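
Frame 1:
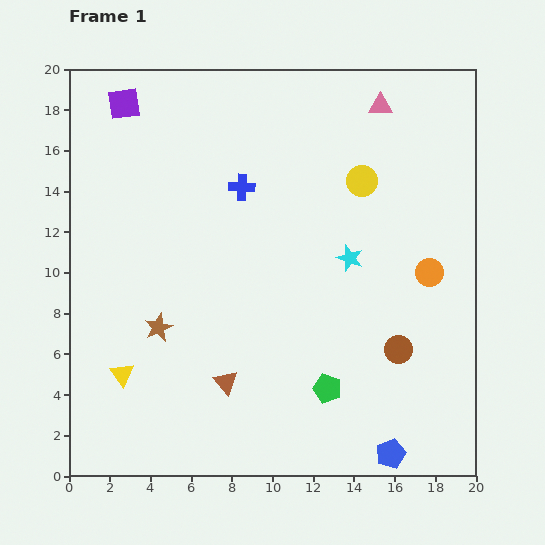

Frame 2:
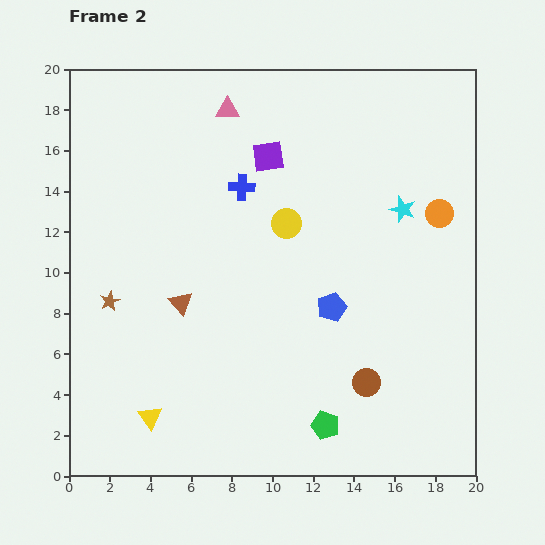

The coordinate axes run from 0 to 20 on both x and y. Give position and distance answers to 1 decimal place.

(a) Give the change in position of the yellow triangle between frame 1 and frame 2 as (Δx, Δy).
(1.4, -2.1)

The yellow triangle was at (2.6, 5.0) in frame 1 and (4.0, 2.9) in frame 2.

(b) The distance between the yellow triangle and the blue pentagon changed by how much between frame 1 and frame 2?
-3.4

Distance in frame 1: 13.8. Distance in frame 2: 10.4.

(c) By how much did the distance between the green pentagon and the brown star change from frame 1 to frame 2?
+3.4

Distance in frame 1: 8.8. Distance in frame 2: 12.2.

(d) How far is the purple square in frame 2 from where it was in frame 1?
7.6

The purple square moved from (2.7, 18.3) to (9.8, 15.7), a distance of √(7.1² + 2.6²) ≈ 7.6.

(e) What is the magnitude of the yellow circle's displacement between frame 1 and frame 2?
4.3

The yellow circle moved from (14.4, 14.5) to (10.7, 12.4), a distance of √(3.7² + 2.1²) ≈ 4.3.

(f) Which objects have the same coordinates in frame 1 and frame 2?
the blue cross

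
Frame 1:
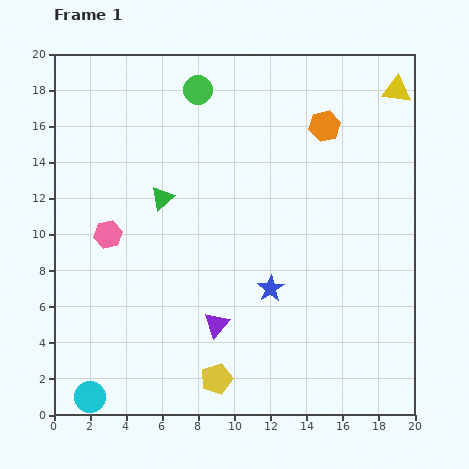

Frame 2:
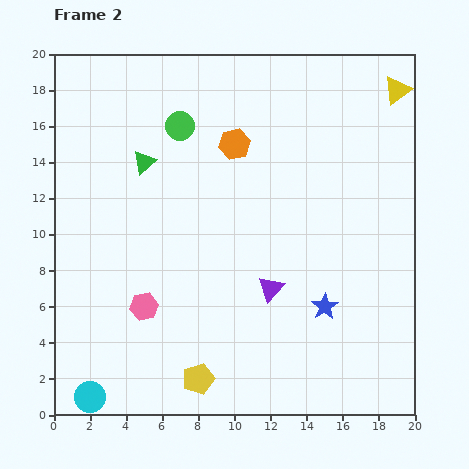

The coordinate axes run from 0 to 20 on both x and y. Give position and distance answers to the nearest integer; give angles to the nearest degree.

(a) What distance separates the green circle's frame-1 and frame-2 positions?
2

The green circle moved from (8, 18) to (7, 16), a distance of √(1² + 2²) ≈ 2.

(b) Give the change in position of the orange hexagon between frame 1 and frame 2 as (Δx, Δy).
(-5, -1)

The orange hexagon was at (15, 16) in frame 1 and (10, 15) in frame 2.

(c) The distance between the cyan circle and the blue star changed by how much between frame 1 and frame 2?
+2

Distance in frame 1: 12. Distance in frame 2: 14.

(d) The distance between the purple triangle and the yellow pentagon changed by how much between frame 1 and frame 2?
+3

Distance in frame 1: 3. Distance in frame 2: 6.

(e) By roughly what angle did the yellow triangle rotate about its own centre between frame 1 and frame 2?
43° counter-clockwise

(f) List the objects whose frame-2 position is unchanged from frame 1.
the cyan circle, the yellow triangle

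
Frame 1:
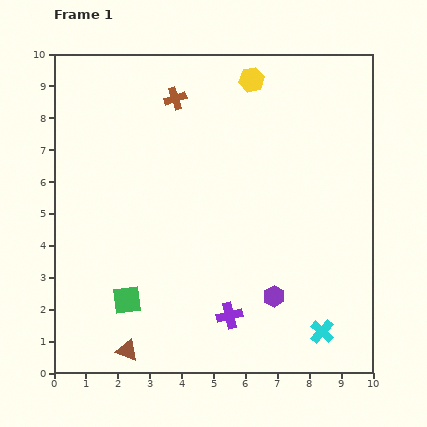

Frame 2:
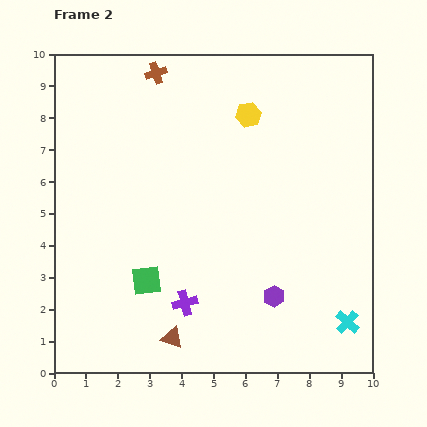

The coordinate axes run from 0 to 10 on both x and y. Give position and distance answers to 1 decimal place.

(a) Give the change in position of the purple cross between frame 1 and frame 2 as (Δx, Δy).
(-1.4, 0.4)

The purple cross was at (5.5, 1.8) in frame 1 and (4.1, 2.2) in frame 2.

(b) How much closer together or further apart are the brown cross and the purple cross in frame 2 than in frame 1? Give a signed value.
+0.3

Distance in frame 1: 7.0. Distance in frame 2: 7.3.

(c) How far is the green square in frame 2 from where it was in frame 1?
0.8

The green square moved from (2.3, 2.3) to (2.9, 2.9), a distance of √(0.6² + 0.6²) ≈ 0.8.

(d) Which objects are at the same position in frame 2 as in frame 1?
the purple hexagon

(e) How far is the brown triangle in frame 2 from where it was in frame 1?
1.5

The brown triangle moved from (2.3, 0.7) to (3.7, 1.1), a distance of √(1.4² + 0.4²) ≈ 1.5.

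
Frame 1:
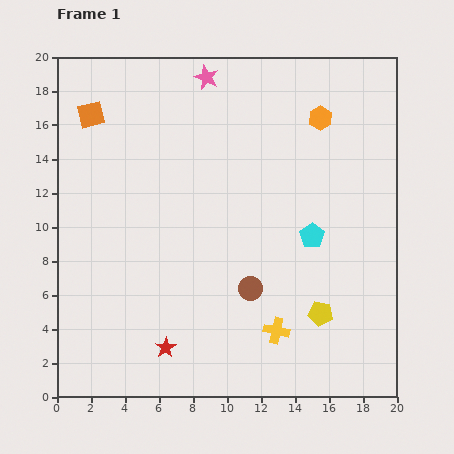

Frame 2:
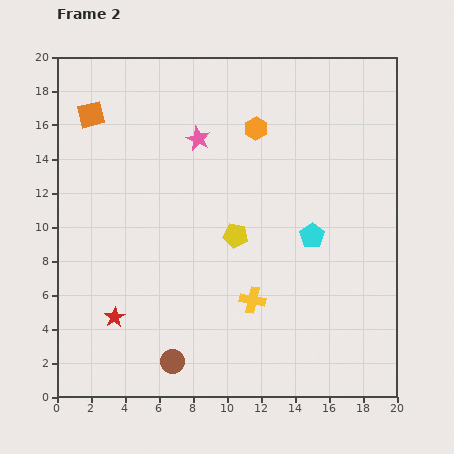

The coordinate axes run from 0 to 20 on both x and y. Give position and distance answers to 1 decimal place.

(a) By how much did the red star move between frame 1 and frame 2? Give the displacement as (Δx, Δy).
(-3.0, 1.8)

The red star was at (6.4, 2.9) in frame 1 and (3.4, 4.7) in frame 2.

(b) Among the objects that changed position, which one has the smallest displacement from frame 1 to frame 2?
the yellow cross

(moved 2.3)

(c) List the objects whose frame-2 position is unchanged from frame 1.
the cyan pentagon, the orange square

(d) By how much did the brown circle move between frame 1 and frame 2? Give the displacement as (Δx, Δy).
(-4.6, -4.3)

The brown circle was at (11.4, 6.4) in frame 1 and (6.8, 2.1) in frame 2.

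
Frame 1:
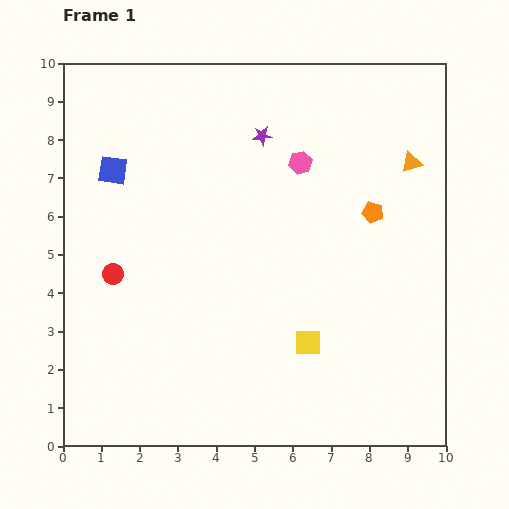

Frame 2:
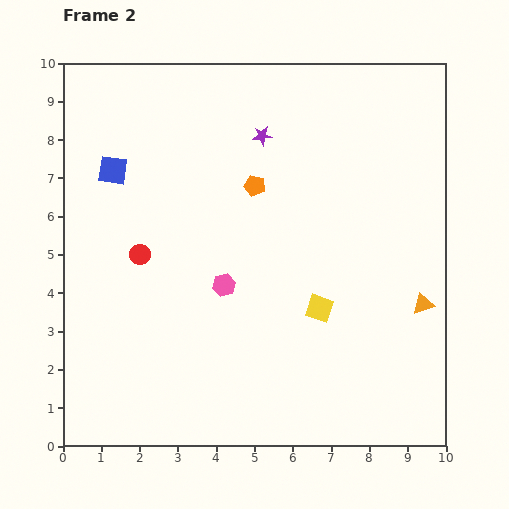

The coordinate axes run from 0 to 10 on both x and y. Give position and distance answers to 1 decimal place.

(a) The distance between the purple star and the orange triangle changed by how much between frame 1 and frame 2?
+2.1

Distance in frame 1: 4.0. Distance in frame 2: 6.1.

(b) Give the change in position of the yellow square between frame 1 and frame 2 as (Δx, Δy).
(0.3, 0.9)

The yellow square was at (6.4, 2.7) in frame 1 and (6.7, 3.6) in frame 2.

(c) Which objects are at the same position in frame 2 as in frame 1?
the blue square, the purple star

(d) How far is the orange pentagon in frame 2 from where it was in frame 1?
3.2

The orange pentagon moved from (8.1, 6.1) to (5.0, 6.8), a distance of √(3.1² + 0.7²) ≈ 3.2.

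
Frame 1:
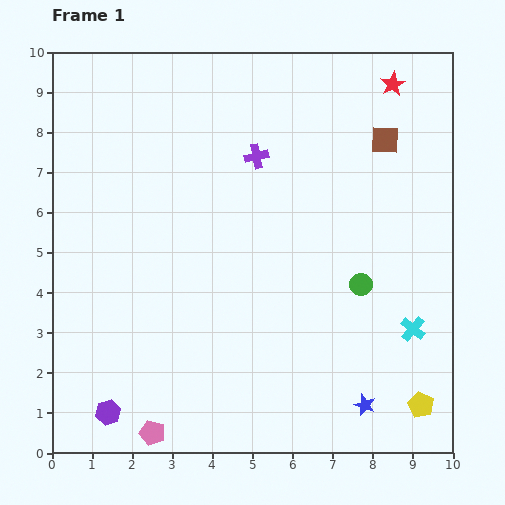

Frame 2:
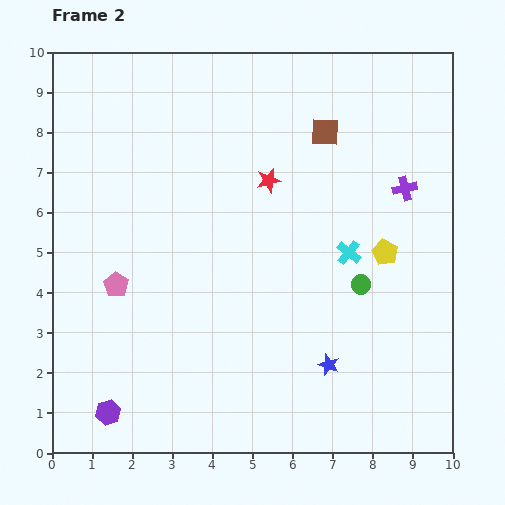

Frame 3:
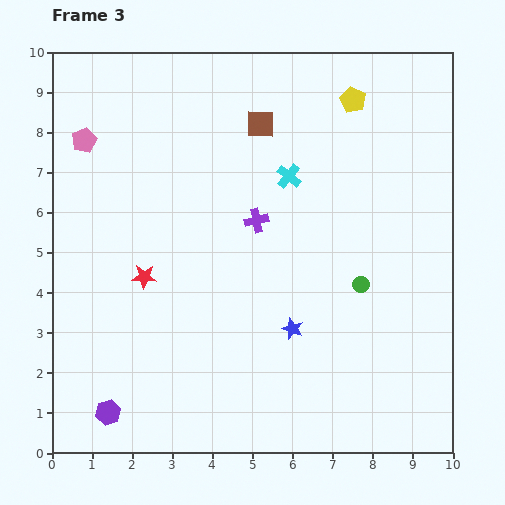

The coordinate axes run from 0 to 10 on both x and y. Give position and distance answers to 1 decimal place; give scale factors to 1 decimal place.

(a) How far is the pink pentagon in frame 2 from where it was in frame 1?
3.8

The pink pentagon moved from (2.5, 0.5) to (1.6, 4.2), a distance of √(0.9² + 3.7²) ≈ 3.8.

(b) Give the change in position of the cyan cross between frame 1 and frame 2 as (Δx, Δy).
(-1.6, 1.9)

The cyan cross was at (9.0, 3.1) in frame 1 and (7.4, 5.0) in frame 2.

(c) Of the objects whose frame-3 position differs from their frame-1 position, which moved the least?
the purple cross

(moved 1.6)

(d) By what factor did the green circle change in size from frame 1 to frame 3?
0.7×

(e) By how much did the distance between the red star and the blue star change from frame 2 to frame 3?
-0.9

Distance in frame 2: 4.8. Distance in frame 3: 3.9.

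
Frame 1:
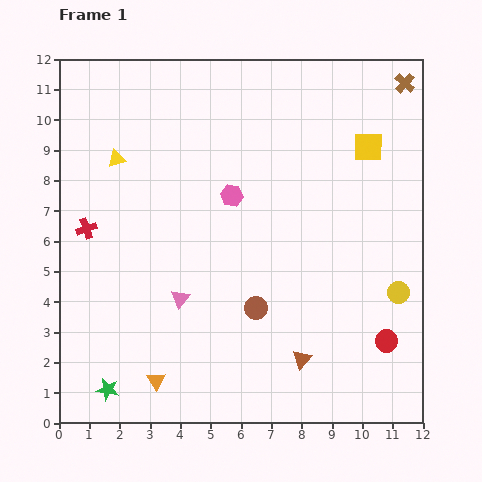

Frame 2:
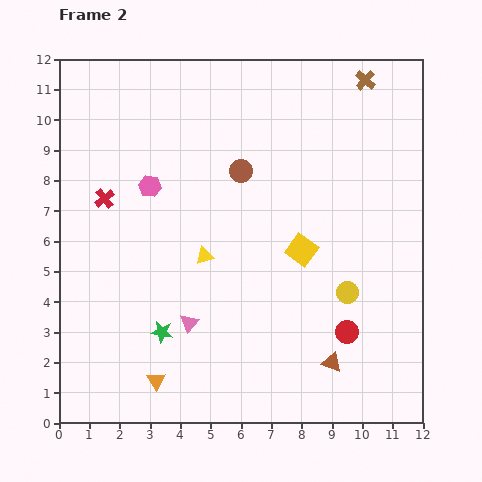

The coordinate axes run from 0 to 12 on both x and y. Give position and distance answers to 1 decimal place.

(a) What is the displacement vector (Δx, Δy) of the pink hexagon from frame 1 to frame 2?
(-2.7, 0.3)

The pink hexagon was at (5.7, 7.5) in frame 1 and (3.0, 7.8) in frame 2.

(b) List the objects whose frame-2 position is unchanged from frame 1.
the orange triangle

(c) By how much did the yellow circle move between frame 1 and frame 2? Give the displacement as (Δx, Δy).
(-1.7, 0.0)

The yellow circle was at (11.2, 4.3) in frame 1 and (9.5, 4.3) in frame 2.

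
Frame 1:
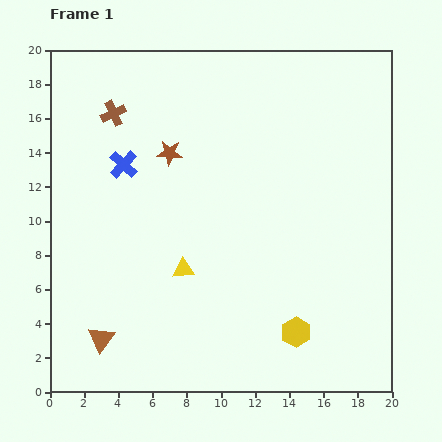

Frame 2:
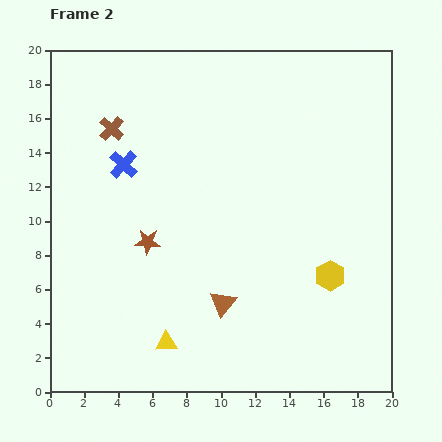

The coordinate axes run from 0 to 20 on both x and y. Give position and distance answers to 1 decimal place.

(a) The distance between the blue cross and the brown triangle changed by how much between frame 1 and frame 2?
-0.3

Distance in frame 1: 10.3. Distance in frame 2: 10.0.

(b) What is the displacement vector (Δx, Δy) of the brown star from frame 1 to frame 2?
(-1.3, -5.2)

The brown star was at (7.0, 14.0) in frame 1 and (5.7, 8.8) in frame 2.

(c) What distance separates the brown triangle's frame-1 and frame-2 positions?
7.4

The brown triangle moved from (3.0, 3.1) to (10.1, 5.2), a distance of √(7.1² + 2.1²) ≈ 7.4.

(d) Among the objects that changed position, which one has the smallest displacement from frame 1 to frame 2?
the brown cross

(moved 0.9)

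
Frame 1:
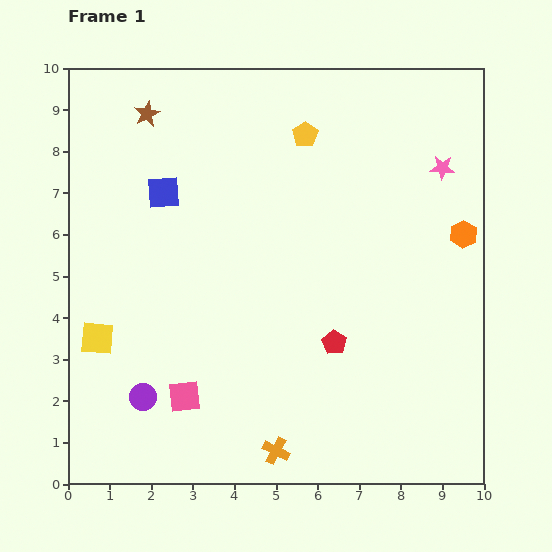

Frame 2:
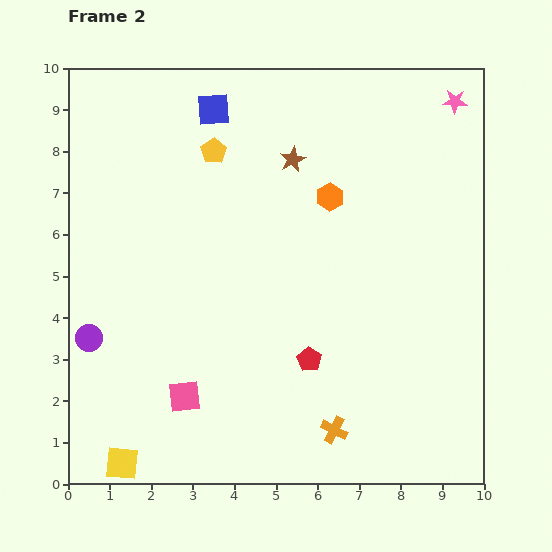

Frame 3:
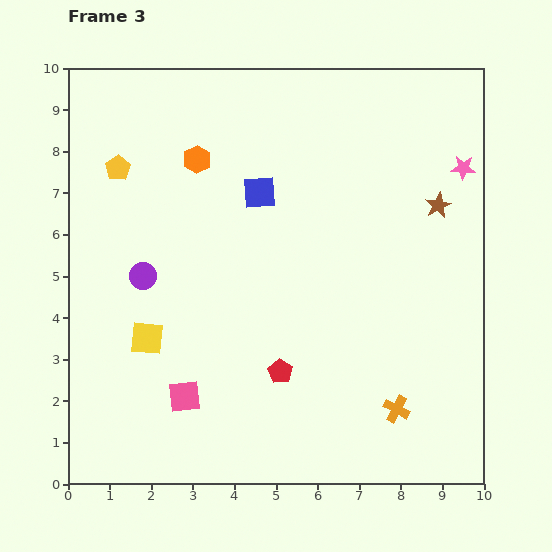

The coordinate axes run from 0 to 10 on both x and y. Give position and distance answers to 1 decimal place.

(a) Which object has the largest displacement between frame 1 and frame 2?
the brown star

(moved 3.7; next 3.3)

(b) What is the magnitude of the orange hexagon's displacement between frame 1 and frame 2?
3.3

The orange hexagon moved from (9.5, 6.0) to (6.3, 6.9), a distance of √(3.2² + 0.9²) ≈ 3.3.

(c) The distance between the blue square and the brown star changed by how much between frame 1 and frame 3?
+2.4

Distance in frame 1: 1.9. Distance in frame 3: 4.3.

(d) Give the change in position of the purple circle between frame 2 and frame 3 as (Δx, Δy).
(1.3, 1.5)

The purple circle was at (0.5, 3.5) in frame 2 and (1.8, 5.0) in frame 3.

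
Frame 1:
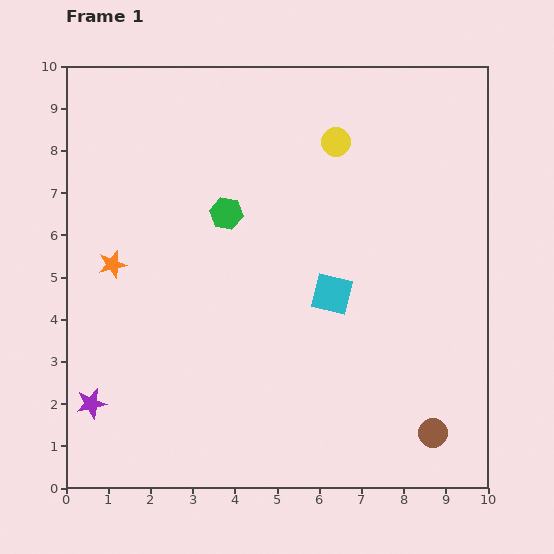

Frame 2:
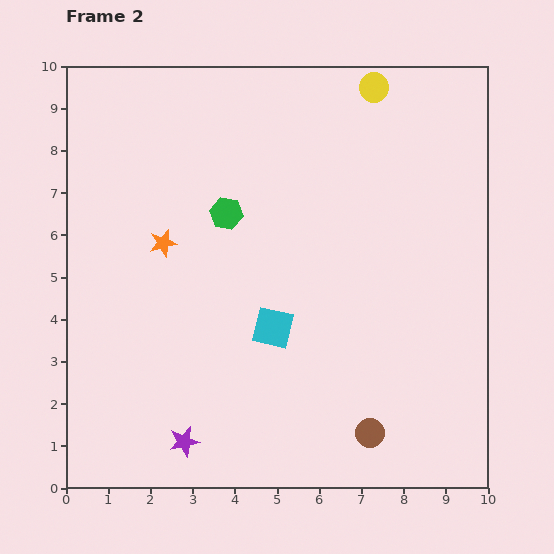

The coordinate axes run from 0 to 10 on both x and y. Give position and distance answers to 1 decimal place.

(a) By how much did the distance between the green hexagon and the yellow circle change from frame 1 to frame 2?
+1.5

Distance in frame 1: 3.1. Distance in frame 2: 4.6.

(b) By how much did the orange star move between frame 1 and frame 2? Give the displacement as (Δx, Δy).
(1.2, 0.5)

The orange star was at (1.1, 5.3) in frame 1 and (2.3, 5.8) in frame 2.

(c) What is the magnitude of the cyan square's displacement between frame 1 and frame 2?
1.6

The cyan square moved from (6.3, 4.6) to (4.9, 3.8), a distance of √(1.4² + 0.8²) ≈ 1.6.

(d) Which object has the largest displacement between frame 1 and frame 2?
the purple star

(moved 2.4; next 1.6)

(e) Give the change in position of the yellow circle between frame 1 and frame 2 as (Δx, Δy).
(0.9, 1.3)

The yellow circle was at (6.4, 8.2) in frame 1 and (7.3, 9.5) in frame 2.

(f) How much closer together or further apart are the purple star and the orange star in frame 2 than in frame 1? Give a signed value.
+1.4

Distance in frame 1: 3.3. Distance in frame 2: 4.7.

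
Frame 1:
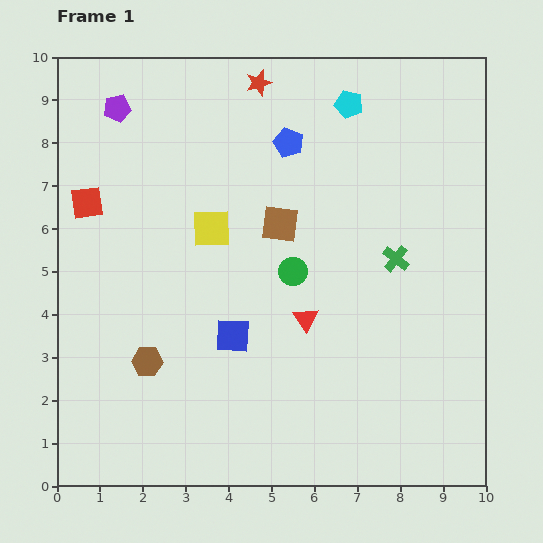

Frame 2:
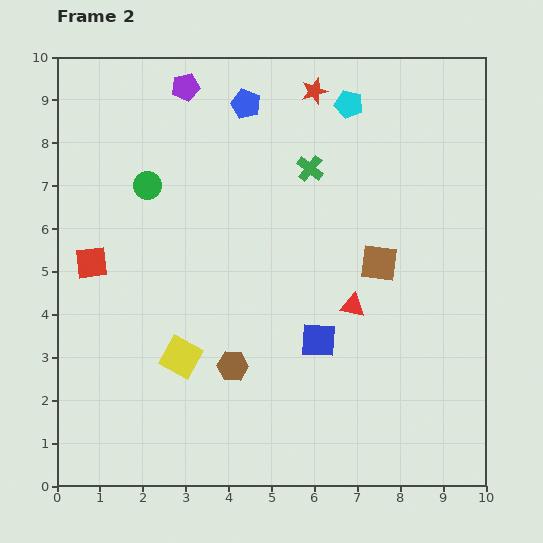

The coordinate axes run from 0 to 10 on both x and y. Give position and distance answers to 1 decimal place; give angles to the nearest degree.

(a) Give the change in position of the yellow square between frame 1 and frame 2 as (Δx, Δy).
(-0.7, -3.0)

The yellow square was at (3.6, 6.0) in frame 1 and (2.9, 3.0) in frame 2.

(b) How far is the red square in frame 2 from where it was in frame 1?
1.4

The red square moved from (0.7, 6.6) to (0.8, 5.2), a distance of √(0.1² + 1.4²) ≈ 1.4.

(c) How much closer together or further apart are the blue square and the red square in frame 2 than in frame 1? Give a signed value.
+1.0

Distance in frame 1: 4.6. Distance in frame 2: 5.6.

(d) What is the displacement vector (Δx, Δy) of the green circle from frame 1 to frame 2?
(-3.4, 2.0)

The green circle was at (5.5, 5.0) in frame 1 and (2.1, 7.0) in frame 2.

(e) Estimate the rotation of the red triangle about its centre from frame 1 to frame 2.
46° counter-clockwise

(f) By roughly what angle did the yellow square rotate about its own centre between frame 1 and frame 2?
31° clockwise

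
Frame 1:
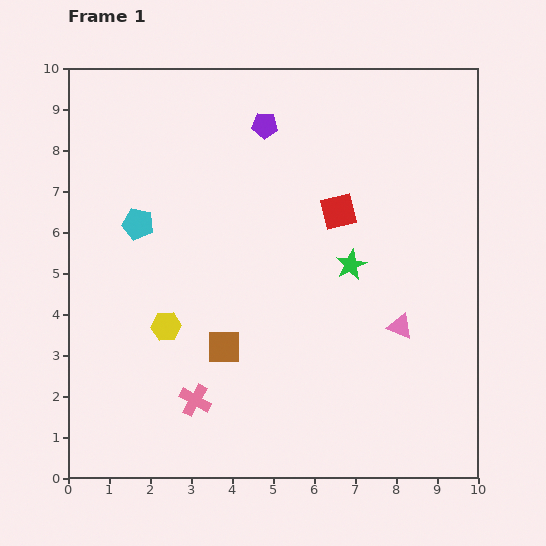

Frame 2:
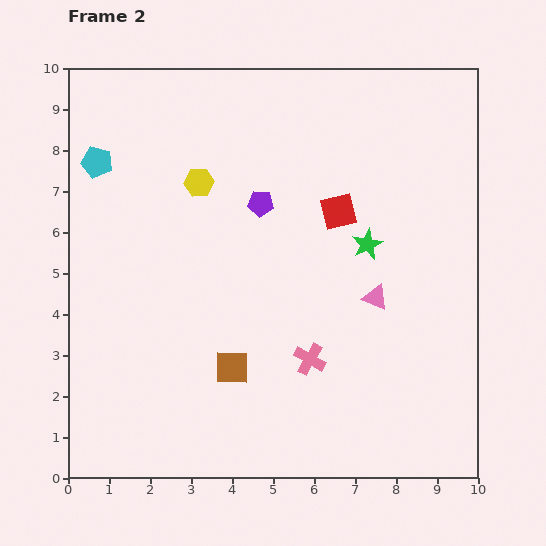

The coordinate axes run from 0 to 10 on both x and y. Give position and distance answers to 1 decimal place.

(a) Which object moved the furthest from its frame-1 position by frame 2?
the yellow hexagon

(moved 3.6; next 3.0)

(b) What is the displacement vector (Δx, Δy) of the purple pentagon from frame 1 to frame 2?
(-0.1, -1.9)

The purple pentagon was at (4.8, 8.6) in frame 1 and (4.7, 6.7) in frame 2.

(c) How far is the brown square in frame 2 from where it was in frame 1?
0.5

The brown square moved from (3.8, 3.2) to (4.0, 2.7), a distance of √(0.2² + 0.5²) ≈ 0.5.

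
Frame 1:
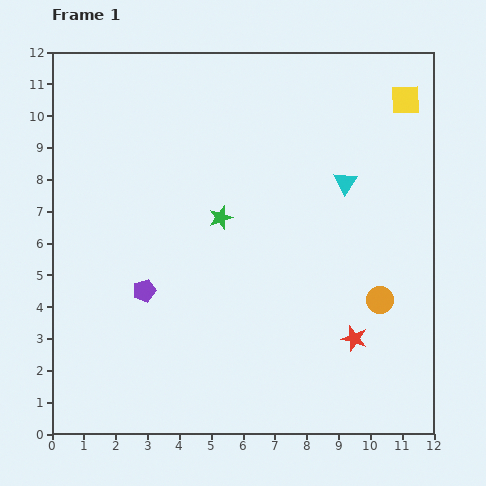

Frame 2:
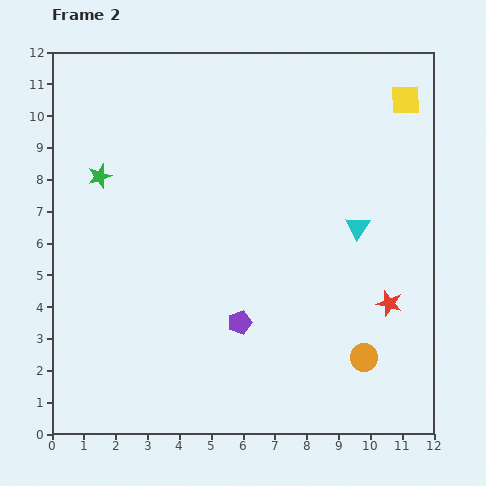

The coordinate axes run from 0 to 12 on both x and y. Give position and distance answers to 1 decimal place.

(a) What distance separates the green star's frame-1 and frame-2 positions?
4.0

The green star moved from (5.3, 6.8) to (1.5, 8.1), a distance of √(3.8² + 1.3²) ≈ 4.0.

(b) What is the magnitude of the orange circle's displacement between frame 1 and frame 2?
1.9

The orange circle moved from (10.3, 4.2) to (9.8, 2.4), a distance of √(0.5² + 1.8²) ≈ 1.9.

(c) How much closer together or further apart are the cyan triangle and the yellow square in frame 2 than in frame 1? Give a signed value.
+1.1

Distance in frame 1: 3.2. Distance in frame 2: 4.3.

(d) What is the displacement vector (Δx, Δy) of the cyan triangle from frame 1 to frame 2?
(0.4, -1.4)

The cyan triangle was at (9.2, 7.9) in frame 1 and (9.6, 6.5) in frame 2.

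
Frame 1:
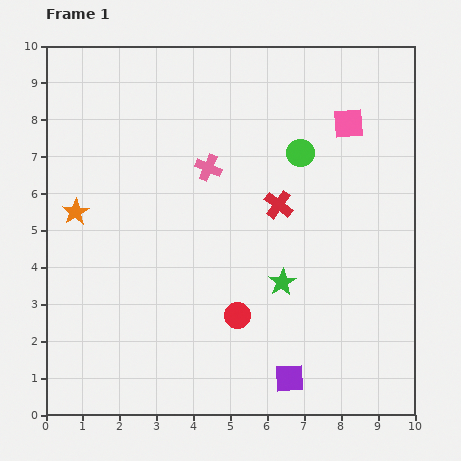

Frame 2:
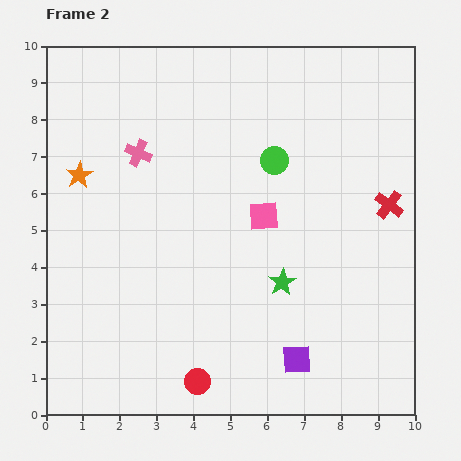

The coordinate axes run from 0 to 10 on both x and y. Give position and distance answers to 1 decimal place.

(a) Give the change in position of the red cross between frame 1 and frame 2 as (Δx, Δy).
(3.0, 0.0)

The red cross was at (6.3, 5.7) in frame 1 and (9.3, 5.7) in frame 2.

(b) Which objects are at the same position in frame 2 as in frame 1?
the green star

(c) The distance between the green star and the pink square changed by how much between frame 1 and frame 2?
-2.8

Distance in frame 1: 4.7. Distance in frame 2: 1.9.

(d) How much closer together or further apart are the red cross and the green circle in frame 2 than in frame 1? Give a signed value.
+1.8

Distance in frame 1: 1.5. Distance in frame 2: 3.3.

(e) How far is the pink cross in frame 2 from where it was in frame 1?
1.9

The pink cross moved from (4.4, 6.7) to (2.5, 7.1), a distance of √(1.9² + 0.4²) ≈ 1.9.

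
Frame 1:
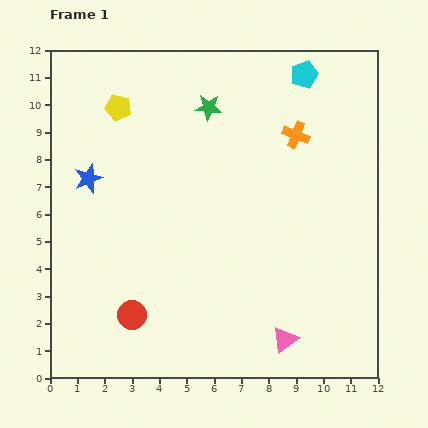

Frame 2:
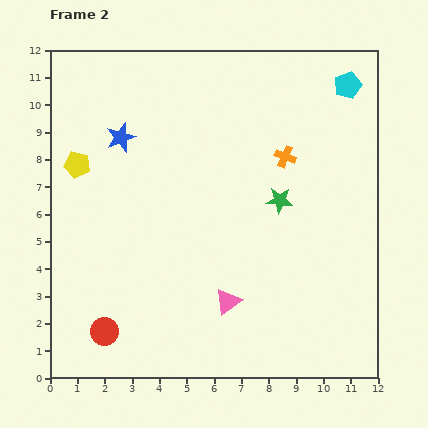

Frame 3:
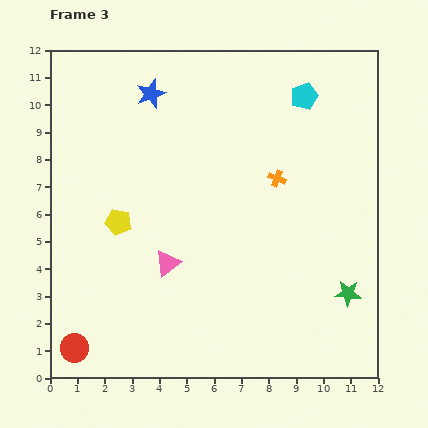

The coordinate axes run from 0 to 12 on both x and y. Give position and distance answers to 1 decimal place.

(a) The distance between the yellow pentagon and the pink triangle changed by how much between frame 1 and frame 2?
-3.1

Distance in frame 1: 10.5. Distance in frame 2: 7.4.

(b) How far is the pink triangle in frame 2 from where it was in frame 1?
2.5

The pink triangle moved from (8.6, 1.4) to (6.5, 2.8), a distance of √(2.1² + 1.4²) ≈ 2.5.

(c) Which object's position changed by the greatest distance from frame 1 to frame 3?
the green star

(moved 8.5; next 5.1)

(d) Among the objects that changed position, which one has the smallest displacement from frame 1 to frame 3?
the cyan pentagon

(moved 0.8)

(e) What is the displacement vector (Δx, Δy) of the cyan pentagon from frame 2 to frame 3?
(-1.6, -0.4)

The cyan pentagon was at (10.9, 10.7) in frame 2 and (9.3, 10.3) in frame 3.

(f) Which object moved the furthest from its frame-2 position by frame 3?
the green star

(moved 4.2; next 2.6)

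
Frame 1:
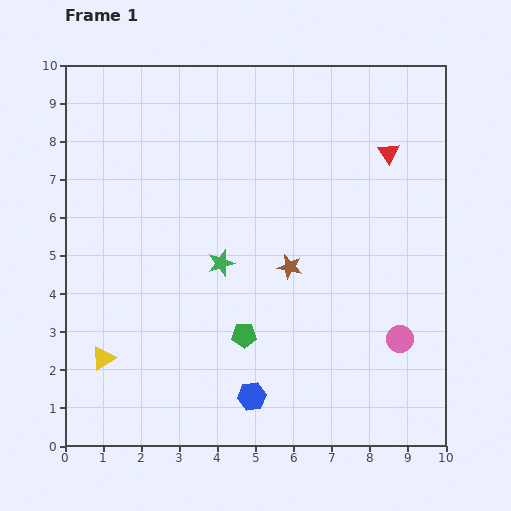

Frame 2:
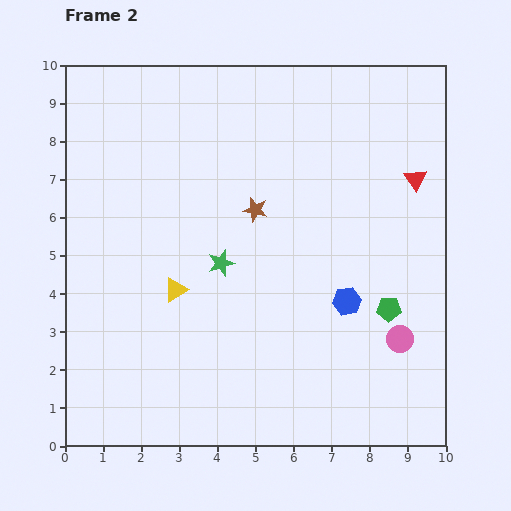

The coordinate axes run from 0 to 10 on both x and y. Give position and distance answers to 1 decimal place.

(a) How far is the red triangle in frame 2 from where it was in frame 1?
1.0

The red triangle moved from (8.5, 7.7) to (9.2, 7.0), a distance of √(0.7² + 0.7²) ≈ 1.0.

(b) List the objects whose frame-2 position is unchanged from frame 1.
the green star, the pink circle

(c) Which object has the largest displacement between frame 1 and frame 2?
the green pentagon

(moved 3.9; next 3.5)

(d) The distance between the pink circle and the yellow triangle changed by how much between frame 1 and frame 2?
-1.8

Distance in frame 1: 7.8. Distance in frame 2: 6.0.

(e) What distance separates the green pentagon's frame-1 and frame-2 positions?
3.9

The green pentagon moved from (4.7, 2.9) to (8.5, 3.6), a distance of √(3.8² + 0.7²) ≈ 3.9.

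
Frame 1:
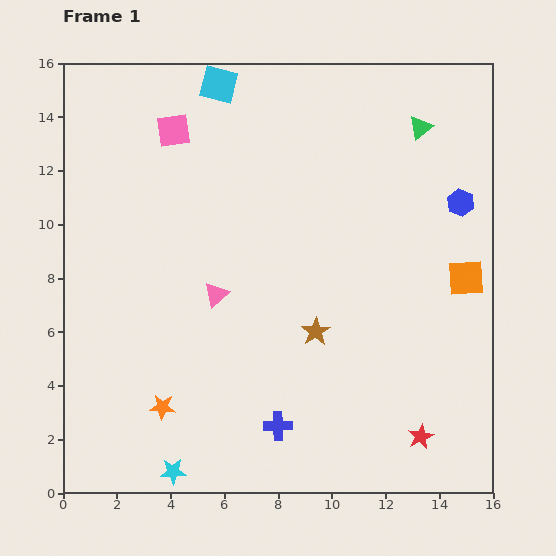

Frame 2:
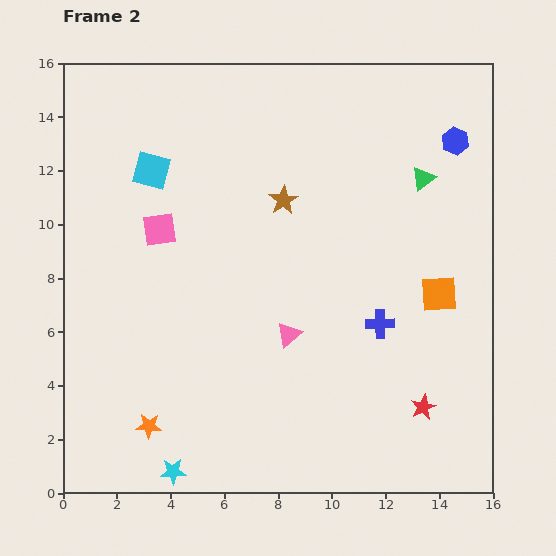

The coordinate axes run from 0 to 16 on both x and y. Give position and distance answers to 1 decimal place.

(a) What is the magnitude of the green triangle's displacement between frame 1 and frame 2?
1.9

The green triangle moved from (13.3, 13.6) to (13.4, 11.7), a distance of √(0.1² + 1.9²) ≈ 1.9.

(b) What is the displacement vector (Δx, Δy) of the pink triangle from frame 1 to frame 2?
(2.7, -1.5)

The pink triangle was at (5.7, 7.4) in frame 1 and (8.4, 5.9) in frame 2.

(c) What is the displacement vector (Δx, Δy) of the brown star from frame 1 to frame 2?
(-1.2, 4.9)

The brown star was at (9.4, 6.0) in frame 1 and (8.2, 10.9) in frame 2.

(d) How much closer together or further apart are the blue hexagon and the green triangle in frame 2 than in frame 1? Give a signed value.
-1.4

Distance in frame 1: 3.2. Distance in frame 2: 1.8.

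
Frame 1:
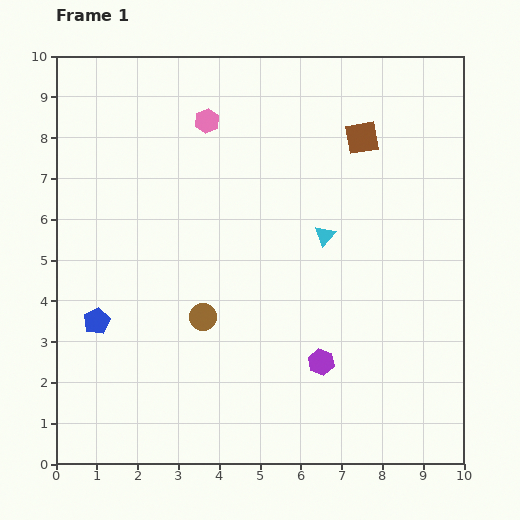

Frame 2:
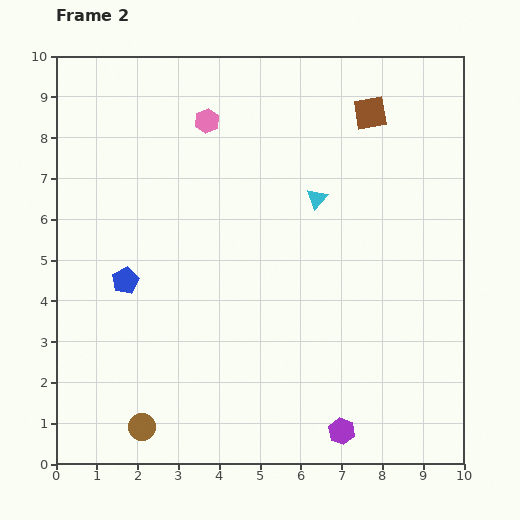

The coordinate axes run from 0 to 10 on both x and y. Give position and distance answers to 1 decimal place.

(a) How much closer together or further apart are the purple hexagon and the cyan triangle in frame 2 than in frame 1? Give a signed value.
+2.6

Distance in frame 1: 3.1. Distance in frame 2: 5.7.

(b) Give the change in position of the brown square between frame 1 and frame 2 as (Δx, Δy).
(0.2, 0.6)

The brown square was at (7.5, 8.0) in frame 1 and (7.7, 8.6) in frame 2.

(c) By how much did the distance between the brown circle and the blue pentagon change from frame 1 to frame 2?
+1.0

Distance in frame 1: 2.6. Distance in frame 2: 3.6.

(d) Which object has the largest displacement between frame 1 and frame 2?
the brown circle

(moved 3.1; next 1.8)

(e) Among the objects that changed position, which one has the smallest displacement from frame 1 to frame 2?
the brown square

(moved 0.6)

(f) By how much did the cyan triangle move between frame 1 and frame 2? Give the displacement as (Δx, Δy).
(-0.2, 0.9)

The cyan triangle was at (6.6, 5.6) in frame 1 and (6.4, 6.5) in frame 2.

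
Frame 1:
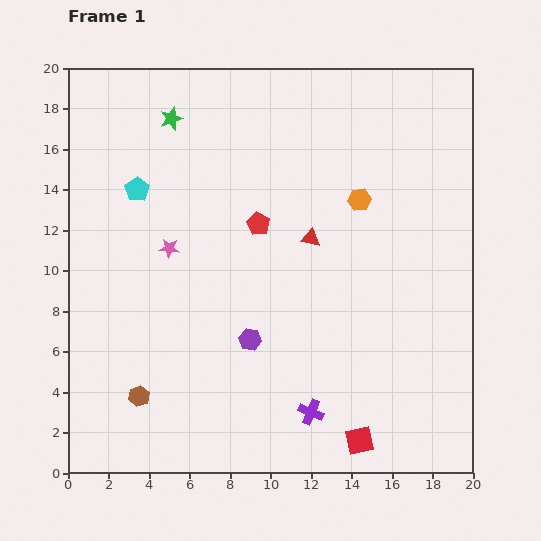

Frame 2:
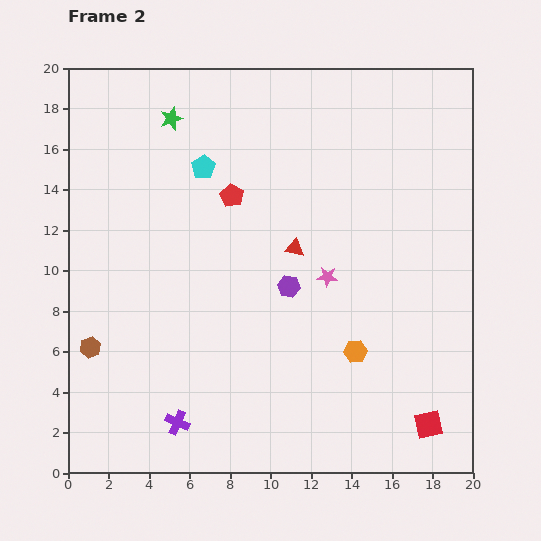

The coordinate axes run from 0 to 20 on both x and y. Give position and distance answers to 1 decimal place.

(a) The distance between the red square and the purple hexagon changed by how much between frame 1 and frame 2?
+2.3

Distance in frame 1: 7.4. Distance in frame 2: 9.7.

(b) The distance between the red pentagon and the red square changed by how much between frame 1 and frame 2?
+3.1

Distance in frame 1: 11.8. Distance in frame 2: 14.9.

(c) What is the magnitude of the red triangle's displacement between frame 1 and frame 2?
0.9

The red triangle moved from (12.0, 11.6) to (11.2, 11.1), a distance of √(0.8² + 0.5²) ≈ 0.9.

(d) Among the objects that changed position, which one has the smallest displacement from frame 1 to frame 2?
the red triangle

(moved 0.9)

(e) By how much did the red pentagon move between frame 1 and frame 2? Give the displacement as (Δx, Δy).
(-1.3, 1.4)

The red pentagon was at (9.4, 12.3) in frame 1 and (8.1, 13.7) in frame 2.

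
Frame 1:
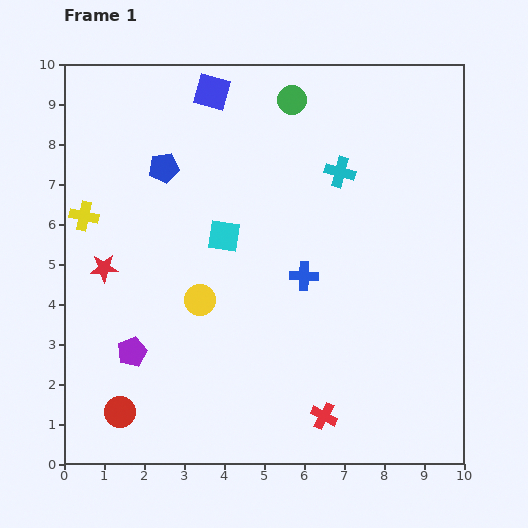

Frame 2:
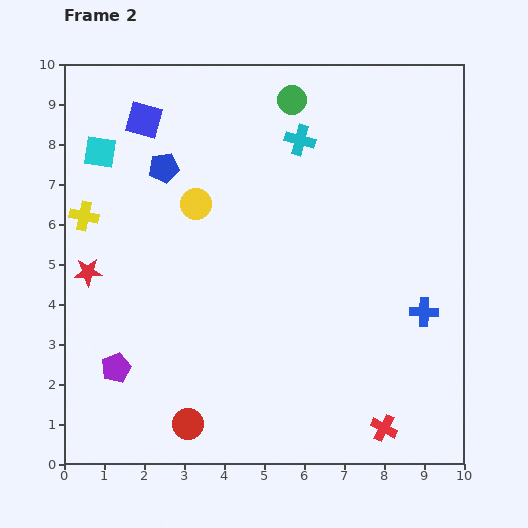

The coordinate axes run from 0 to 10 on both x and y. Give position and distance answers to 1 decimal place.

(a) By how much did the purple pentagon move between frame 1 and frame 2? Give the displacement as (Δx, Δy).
(-0.4, -0.4)

The purple pentagon was at (1.7, 2.8) in frame 1 and (1.3, 2.4) in frame 2.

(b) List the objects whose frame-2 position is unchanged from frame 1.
the yellow cross, the blue pentagon, the green circle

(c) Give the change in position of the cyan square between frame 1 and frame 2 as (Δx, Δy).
(-3.1, 2.1)

The cyan square was at (4.0, 5.7) in frame 1 and (0.9, 7.8) in frame 2.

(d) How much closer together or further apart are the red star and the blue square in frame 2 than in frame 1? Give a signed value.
-1.2

Distance in frame 1: 5.2. Distance in frame 2: 4.0.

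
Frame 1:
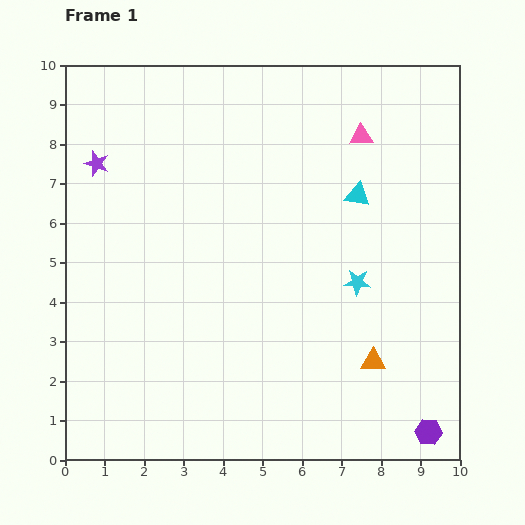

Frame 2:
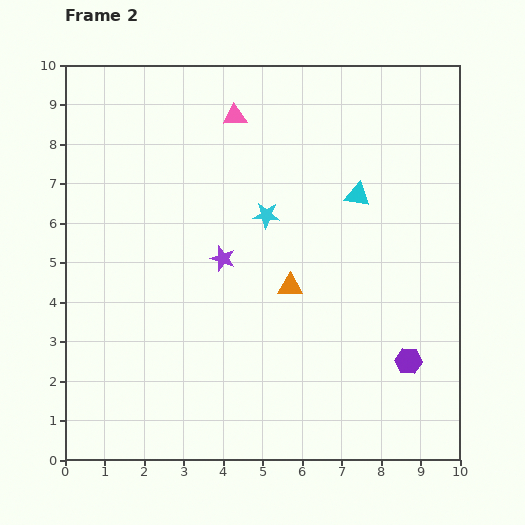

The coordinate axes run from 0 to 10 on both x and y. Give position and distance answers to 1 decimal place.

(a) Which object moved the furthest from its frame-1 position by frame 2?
the purple star

(moved 4.0; next 3.2)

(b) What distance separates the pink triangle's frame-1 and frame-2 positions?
3.2

The pink triangle moved from (7.5, 8.2) to (4.3, 8.7), a distance of √(3.2² + 0.5²) ≈ 3.2.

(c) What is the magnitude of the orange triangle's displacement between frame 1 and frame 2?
2.8

The orange triangle moved from (7.8, 2.5) to (5.7, 4.4), a distance of √(2.1² + 1.9²) ≈ 2.8.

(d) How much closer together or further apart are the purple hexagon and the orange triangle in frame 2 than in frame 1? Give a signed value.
+1.3

Distance in frame 1: 2.3. Distance in frame 2: 3.6.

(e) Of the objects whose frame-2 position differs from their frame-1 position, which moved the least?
the purple hexagon

(moved 1.9)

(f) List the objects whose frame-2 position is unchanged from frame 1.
the cyan triangle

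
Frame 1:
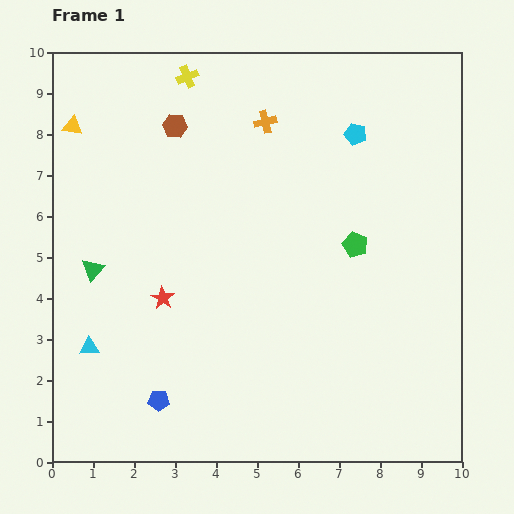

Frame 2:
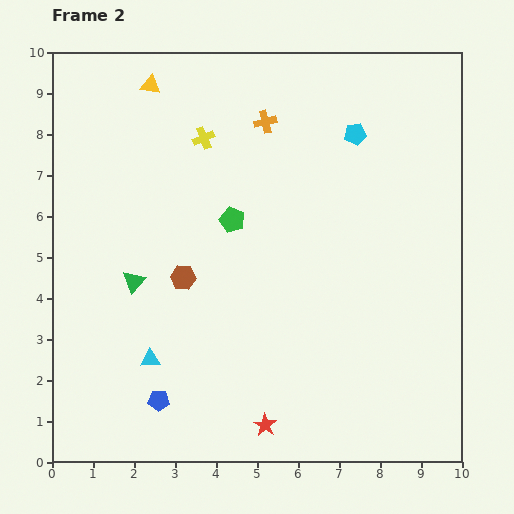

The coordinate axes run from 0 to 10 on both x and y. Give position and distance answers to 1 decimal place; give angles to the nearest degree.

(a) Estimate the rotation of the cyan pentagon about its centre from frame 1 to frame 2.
23° counter-clockwise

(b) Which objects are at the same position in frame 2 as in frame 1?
the blue pentagon, the orange cross, the cyan pentagon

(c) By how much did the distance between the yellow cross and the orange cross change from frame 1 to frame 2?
-0.6

Distance in frame 1: 2.2. Distance in frame 2: 1.6.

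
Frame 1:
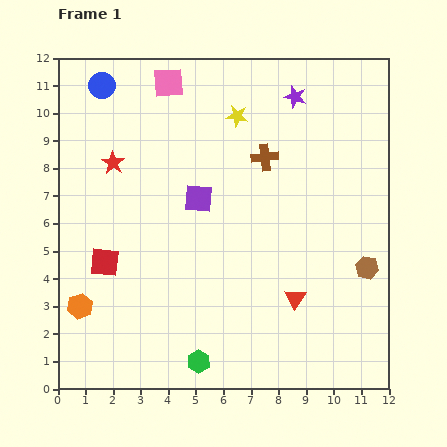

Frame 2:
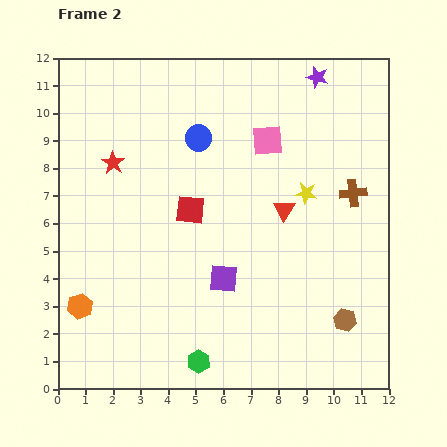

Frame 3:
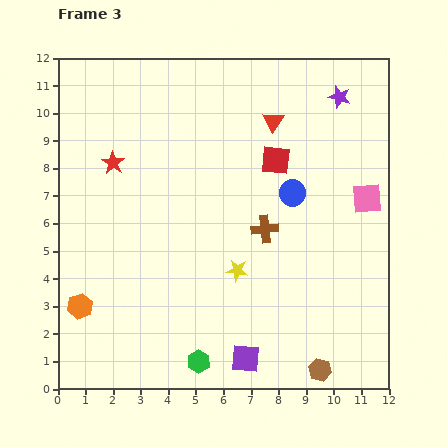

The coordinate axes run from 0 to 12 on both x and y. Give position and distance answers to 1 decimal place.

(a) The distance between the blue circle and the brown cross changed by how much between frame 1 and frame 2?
-0.5

Distance in frame 1: 6.4. Distance in frame 2: 5.9.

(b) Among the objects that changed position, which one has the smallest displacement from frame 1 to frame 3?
the purple star

(moved 1.6)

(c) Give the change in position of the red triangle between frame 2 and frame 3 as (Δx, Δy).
(-0.4, 3.2)

The red triangle was at (8.2, 6.5) in frame 2 and (7.8, 9.7) in frame 3.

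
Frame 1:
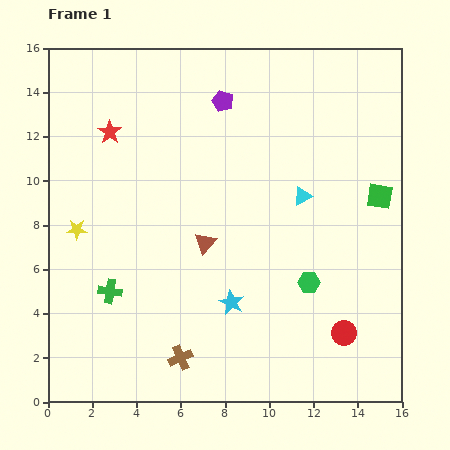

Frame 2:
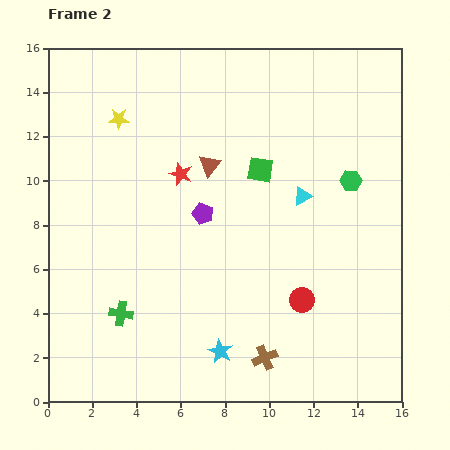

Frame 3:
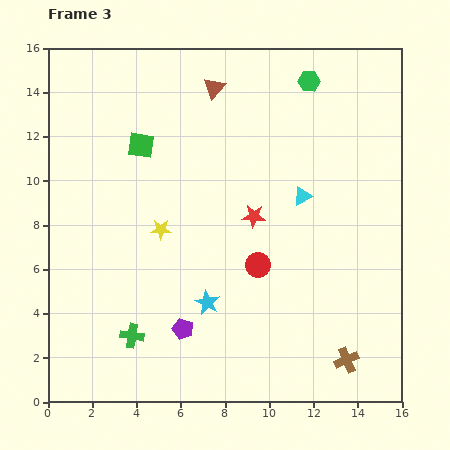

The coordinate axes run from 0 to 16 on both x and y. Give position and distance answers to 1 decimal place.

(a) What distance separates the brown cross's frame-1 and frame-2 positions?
3.8

The brown cross moved from (6.0, 2.0) to (9.8, 2.0), a distance of √(3.8² + 0.0²) ≈ 3.8.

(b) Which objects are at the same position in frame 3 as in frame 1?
the cyan triangle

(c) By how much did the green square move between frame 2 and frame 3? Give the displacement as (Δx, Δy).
(-5.4, 1.1)

The green square was at (9.6, 10.5) in frame 2 and (4.2, 11.6) in frame 3.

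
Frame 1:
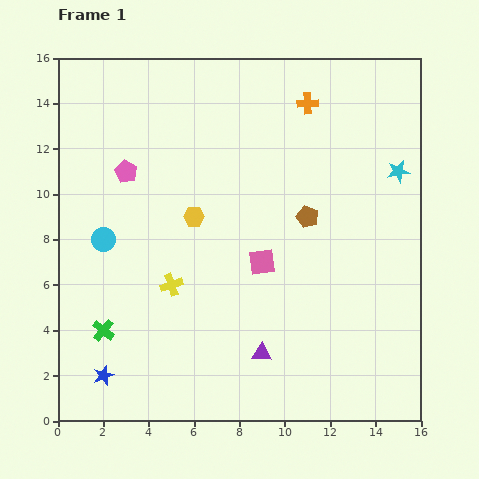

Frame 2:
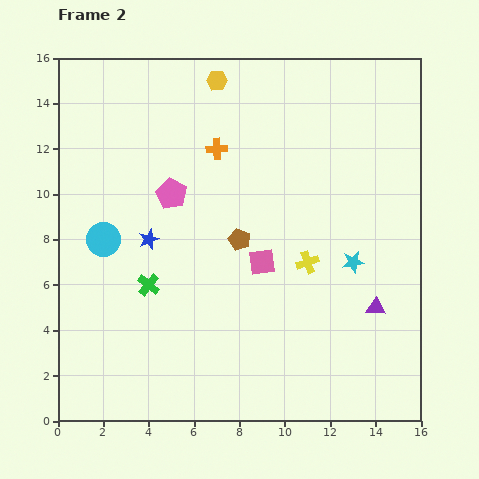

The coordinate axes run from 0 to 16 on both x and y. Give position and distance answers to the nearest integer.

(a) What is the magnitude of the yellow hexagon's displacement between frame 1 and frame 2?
6

The yellow hexagon moved from (6, 9) to (7, 15), a distance of √(1² + 6²) ≈ 6.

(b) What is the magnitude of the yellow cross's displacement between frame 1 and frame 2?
6

The yellow cross moved from (5, 6) to (11, 7), a distance of √(6² + 1²) ≈ 6.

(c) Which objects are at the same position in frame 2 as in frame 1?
the pink square, the cyan circle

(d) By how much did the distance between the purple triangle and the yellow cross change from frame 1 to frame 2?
-1

Distance in frame 1: 5. Distance in frame 2: 4.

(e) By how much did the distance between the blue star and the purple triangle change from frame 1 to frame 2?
+3

Distance in frame 1: 7. Distance in frame 2: 10.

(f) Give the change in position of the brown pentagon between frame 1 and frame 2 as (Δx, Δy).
(-3, -1)

The brown pentagon was at (11, 9) in frame 1 and (8, 8) in frame 2.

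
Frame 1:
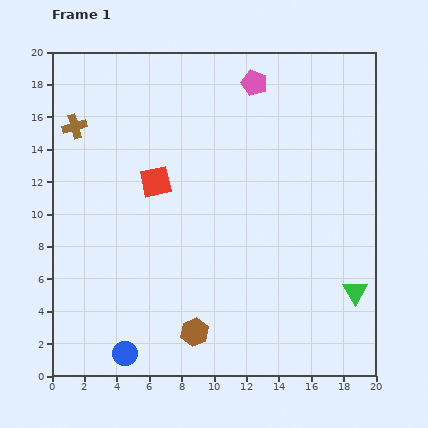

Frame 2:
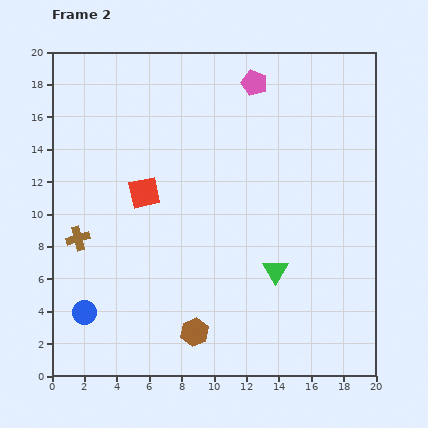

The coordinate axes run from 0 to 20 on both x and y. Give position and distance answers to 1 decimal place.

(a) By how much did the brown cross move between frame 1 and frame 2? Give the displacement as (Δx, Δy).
(0.2, -6.9)

The brown cross was at (1.4, 15.4) in frame 1 and (1.6, 8.5) in frame 2.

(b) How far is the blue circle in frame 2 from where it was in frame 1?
3.5

The blue circle moved from (4.5, 1.4) to (2.0, 3.9), a distance of √(2.5² + 2.5²) ≈ 3.5.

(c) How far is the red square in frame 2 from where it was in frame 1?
1.0

The red square moved from (6.4, 12.0) to (5.7, 11.3), a distance of √(0.7² + 0.7²) ≈ 1.0.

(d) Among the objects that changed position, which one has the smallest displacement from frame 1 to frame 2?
the red square

(moved 1.0)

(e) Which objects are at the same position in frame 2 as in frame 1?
the brown hexagon, the pink pentagon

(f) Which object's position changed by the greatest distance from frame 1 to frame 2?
the brown cross

(moved 6.9; next 5.1)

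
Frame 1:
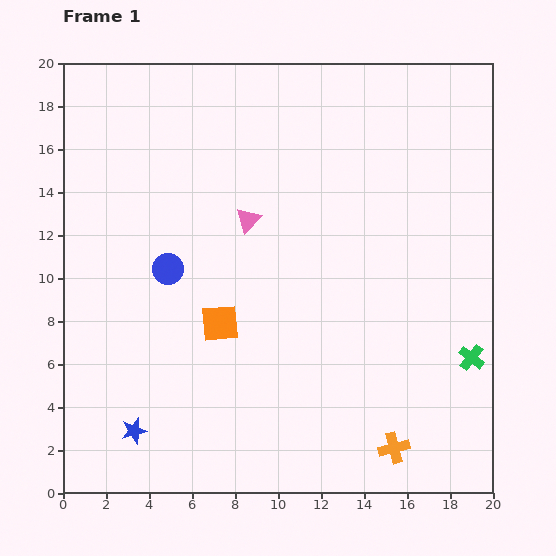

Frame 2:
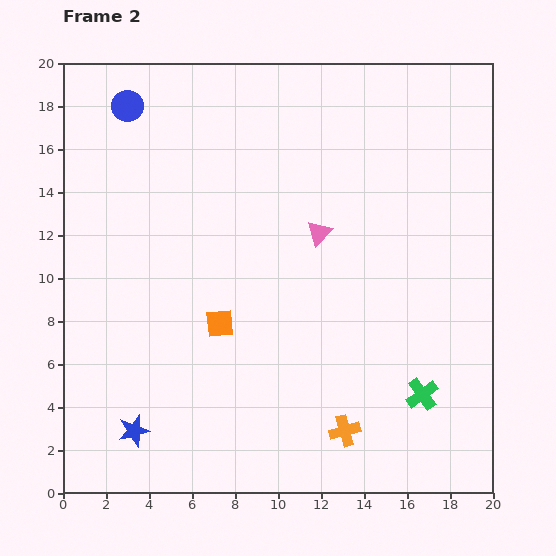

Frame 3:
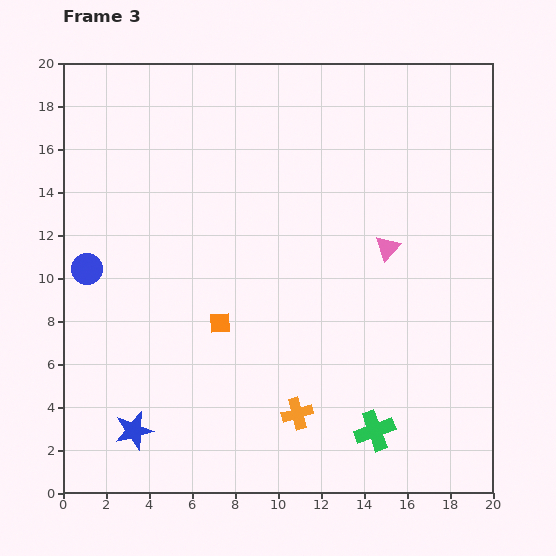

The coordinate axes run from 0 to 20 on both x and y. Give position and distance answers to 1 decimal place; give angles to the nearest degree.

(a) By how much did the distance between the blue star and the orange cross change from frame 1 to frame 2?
-2.3

Distance in frame 1: 12.1. Distance in frame 2: 9.8.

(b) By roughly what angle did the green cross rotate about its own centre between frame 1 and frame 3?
33° clockwise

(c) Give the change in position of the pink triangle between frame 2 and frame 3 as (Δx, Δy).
(3.2, -0.7)

The pink triangle was at (11.9, 12.1) in frame 2 and (15.1, 11.4) in frame 3.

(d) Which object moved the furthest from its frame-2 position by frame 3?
the blue circle

(moved 7.8; next 3.3)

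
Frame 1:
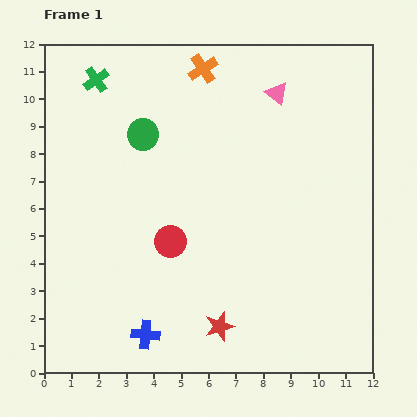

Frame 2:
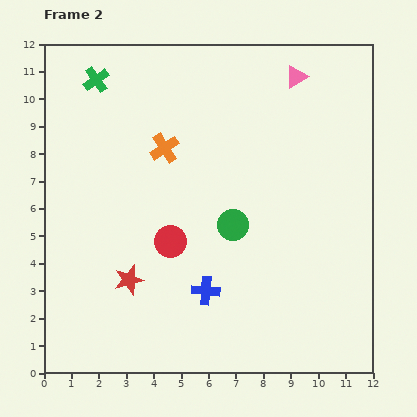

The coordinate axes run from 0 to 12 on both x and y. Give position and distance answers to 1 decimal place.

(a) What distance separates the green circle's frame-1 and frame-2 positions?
4.7

The green circle moved from (3.6, 8.7) to (6.9, 5.4), a distance of √(3.3² + 3.3²) ≈ 4.7.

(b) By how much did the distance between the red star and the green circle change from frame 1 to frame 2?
-3.2

Distance in frame 1: 7.5. Distance in frame 2: 4.3.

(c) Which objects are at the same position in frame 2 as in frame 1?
the red circle, the green cross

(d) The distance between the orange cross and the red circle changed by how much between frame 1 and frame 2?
-3.0

Distance in frame 1: 6.4. Distance in frame 2: 3.4.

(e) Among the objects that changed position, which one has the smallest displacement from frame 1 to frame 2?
the pink triangle

(moved 0.9)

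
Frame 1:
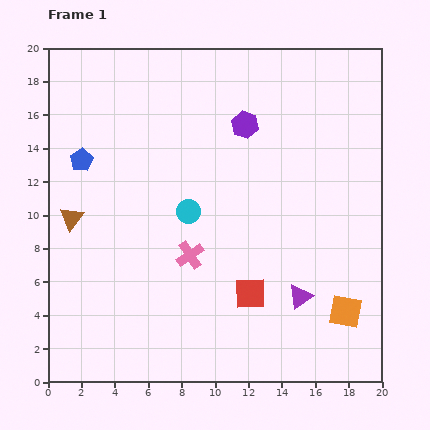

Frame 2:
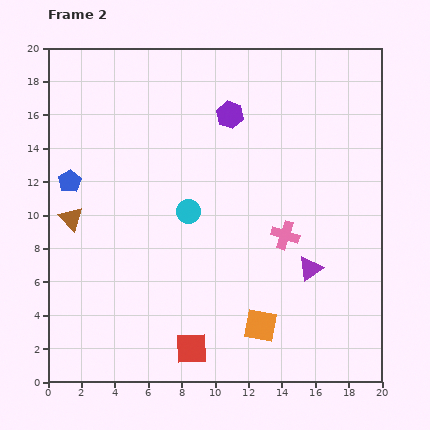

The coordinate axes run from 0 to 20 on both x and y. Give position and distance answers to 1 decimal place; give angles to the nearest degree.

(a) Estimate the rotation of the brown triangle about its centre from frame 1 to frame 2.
20° counter-clockwise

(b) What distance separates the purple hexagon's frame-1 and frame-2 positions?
1.1

The purple hexagon moved from (11.8, 15.4) to (10.9, 16.0), a distance of √(0.9² + 0.6²) ≈ 1.1.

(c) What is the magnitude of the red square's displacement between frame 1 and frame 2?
4.8

The red square moved from (12.1, 5.3) to (8.6, 2.0), a distance of √(3.5² + 3.3²) ≈ 4.8.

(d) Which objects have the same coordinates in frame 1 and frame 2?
the brown triangle, the cyan circle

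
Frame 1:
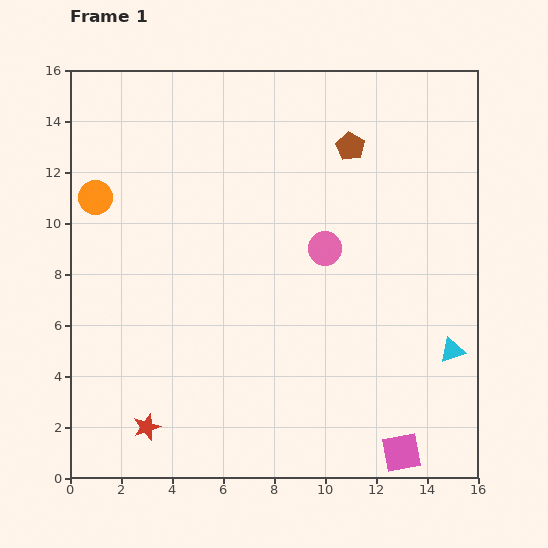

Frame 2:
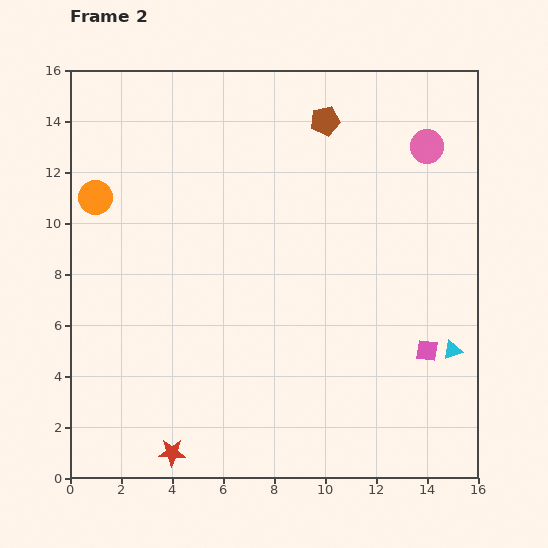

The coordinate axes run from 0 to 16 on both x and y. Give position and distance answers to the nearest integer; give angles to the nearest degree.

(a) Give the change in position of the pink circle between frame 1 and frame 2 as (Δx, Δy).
(4, 4)

The pink circle was at (10, 9) in frame 1 and (14, 13) in frame 2.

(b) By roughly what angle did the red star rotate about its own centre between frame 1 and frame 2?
22° clockwise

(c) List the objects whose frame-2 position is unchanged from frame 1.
the cyan triangle, the orange circle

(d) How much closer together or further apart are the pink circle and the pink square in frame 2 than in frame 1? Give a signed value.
-1

Distance in frame 1: 9. Distance in frame 2: 8.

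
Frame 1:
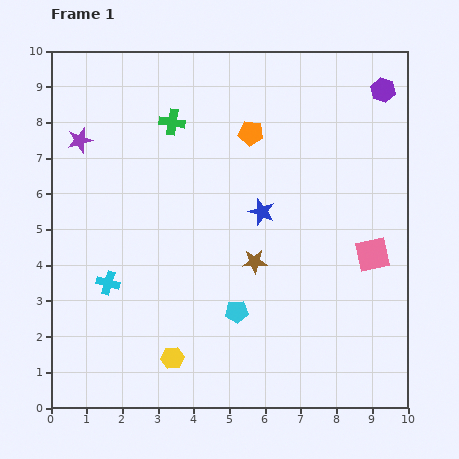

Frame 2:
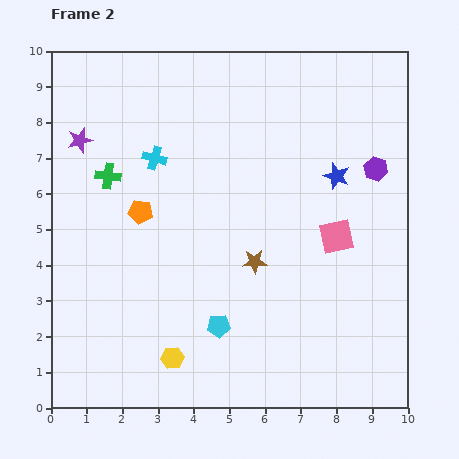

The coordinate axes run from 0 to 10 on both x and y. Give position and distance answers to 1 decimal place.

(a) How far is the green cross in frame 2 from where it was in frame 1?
2.3

The green cross moved from (3.4, 8.0) to (1.6, 6.5), a distance of √(1.8² + 1.5²) ≈ 2.3.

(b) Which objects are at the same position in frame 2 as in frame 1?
the yellow hexagon, the brown star, the purple star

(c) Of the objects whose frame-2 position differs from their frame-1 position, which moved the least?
the cyan pentagon

(moved 0.6)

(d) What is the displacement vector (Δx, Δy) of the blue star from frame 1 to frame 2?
(2.1, 1.0)

The blue star was at (5.9, 5.5) in frame 1 and (8.0, 6.5) in frame 2.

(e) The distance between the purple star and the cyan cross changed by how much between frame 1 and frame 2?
-1.9

Distance in frame 1: 4.1. Distance in frame 2: 2.2.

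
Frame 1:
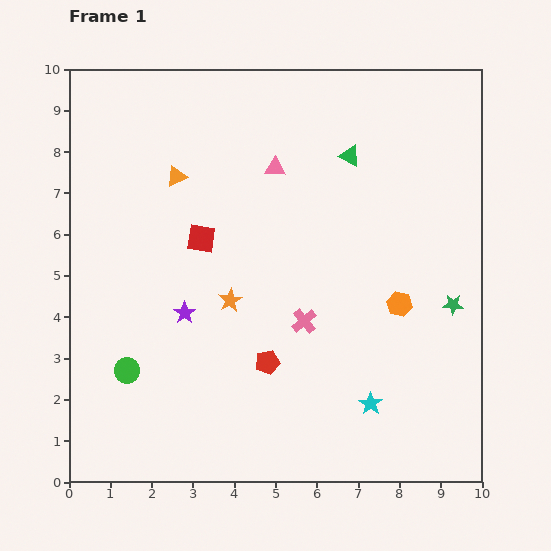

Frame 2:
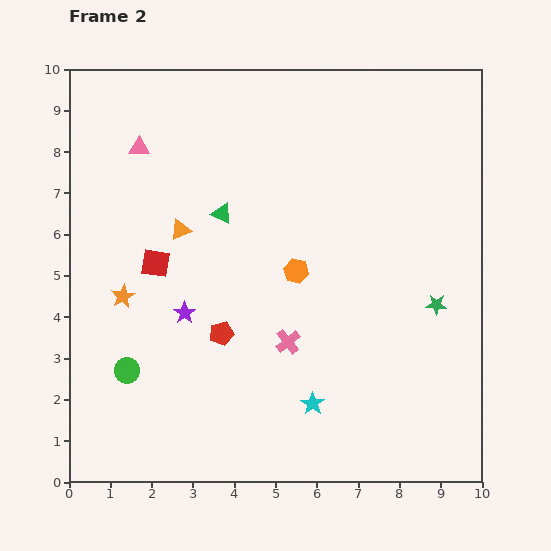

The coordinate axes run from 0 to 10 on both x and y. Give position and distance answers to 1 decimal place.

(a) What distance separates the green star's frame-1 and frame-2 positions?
0.4

The green star moved from (9.3, 4.3) to (8.9, 4.3), a distance of √(0.4² + 0.0²) ≈ 0.4.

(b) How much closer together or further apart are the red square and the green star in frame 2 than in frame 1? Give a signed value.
+0.6

Distance in frame 1: 6.3. Distance in frame 2: 6.9.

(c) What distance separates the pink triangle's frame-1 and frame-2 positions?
3.3

The pink triangle moved from (5.0, 7.6) to (1.7, 8.1), a distance of √(3.3² + 0.5²) ≈ 3.3.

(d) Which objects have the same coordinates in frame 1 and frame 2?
the green circle, the purple star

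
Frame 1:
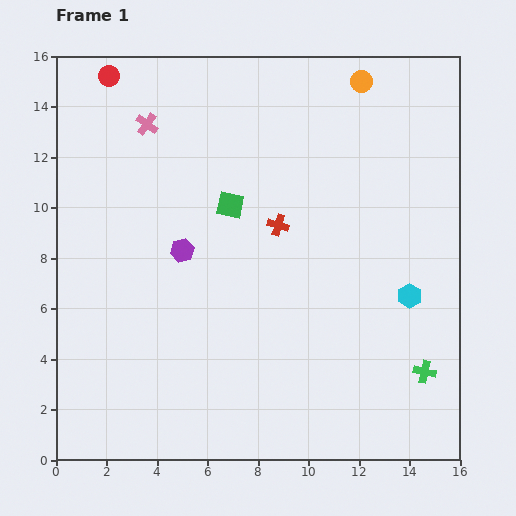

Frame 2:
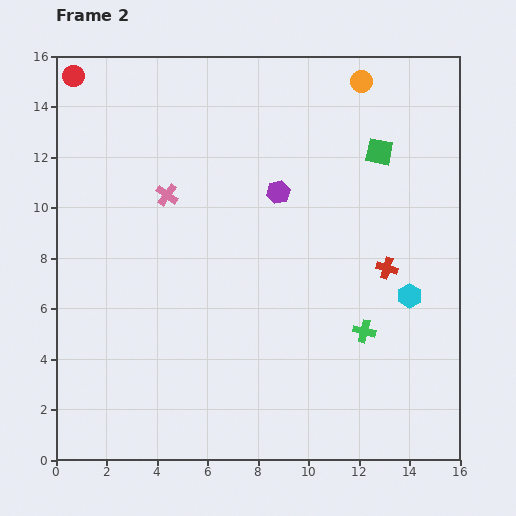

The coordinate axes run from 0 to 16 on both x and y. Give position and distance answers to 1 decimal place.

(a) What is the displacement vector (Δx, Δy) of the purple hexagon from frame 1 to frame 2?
(3.8, 2.3)

The purple hexagon was at (5.0, 8.3) in frame 1 and (8.8, 10.6) in frame 2.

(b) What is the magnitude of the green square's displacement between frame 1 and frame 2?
6.3

The green square moved from (6.9, 10.1) to (12.8, 12.2), a distance of √(5.9² + 2.1²) ≈ 6.3.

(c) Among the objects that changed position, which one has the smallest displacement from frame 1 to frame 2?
the red circle

(moved 1.4)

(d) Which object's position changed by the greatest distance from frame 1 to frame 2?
the green square

(moved 6.3; next 4.6)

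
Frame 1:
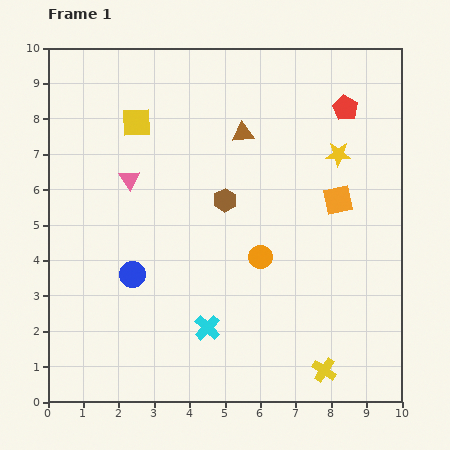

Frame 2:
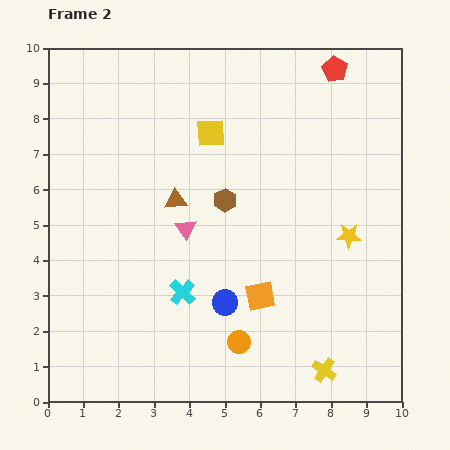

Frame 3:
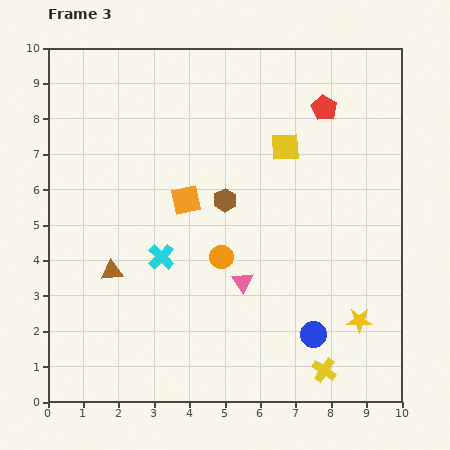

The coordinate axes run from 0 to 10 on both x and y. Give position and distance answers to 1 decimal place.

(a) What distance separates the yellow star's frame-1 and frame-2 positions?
2.3

The yellow star moved from (8.2, 7.0) to (8.5, 4.7), a distance of √(0.3² + 2.3²) ≈ 2.3.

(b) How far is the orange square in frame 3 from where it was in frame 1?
4.3

The orange square moved from (8.2, 5.7) to (3.9, 5.7), a distance of √(4.3² + 0.0²) ≈ 4.3.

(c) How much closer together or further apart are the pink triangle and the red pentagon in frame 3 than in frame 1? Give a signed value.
-1.0

Distance in frame 1: 6.4. Distance in frame 3: 5.4.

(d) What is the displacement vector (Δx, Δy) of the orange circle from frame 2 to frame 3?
(-0.5, 2.4)

The orange circle was at (5.4, 1.7) in frame 2 and (4.9, 4.1) in frame 3.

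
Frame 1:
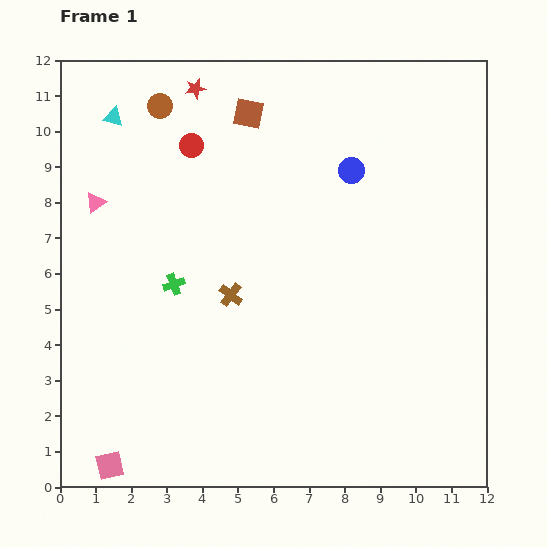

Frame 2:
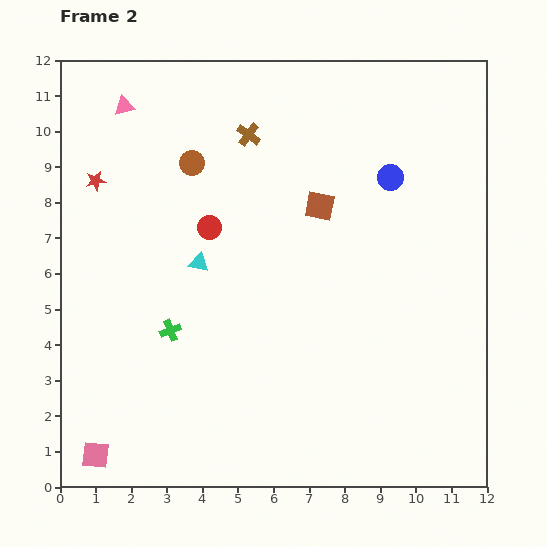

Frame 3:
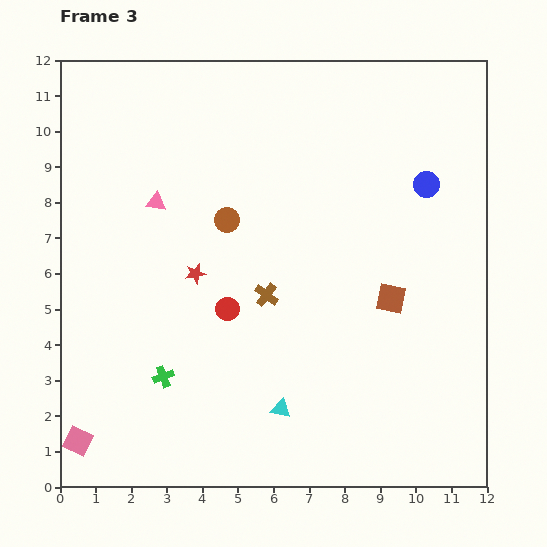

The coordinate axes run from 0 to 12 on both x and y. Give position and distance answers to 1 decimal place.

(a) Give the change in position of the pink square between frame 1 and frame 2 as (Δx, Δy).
(-0.4, 0.3)

The pink square was at (1.4, 0.6) in frame 1 and (1.0, 0.9) in frame 2.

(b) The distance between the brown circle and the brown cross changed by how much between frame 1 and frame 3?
-3.3

Distance in frame 1: 5.7. Distance in frame 3: 2.4.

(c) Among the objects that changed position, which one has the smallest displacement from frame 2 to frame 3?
the pink square

(moved 0.6)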